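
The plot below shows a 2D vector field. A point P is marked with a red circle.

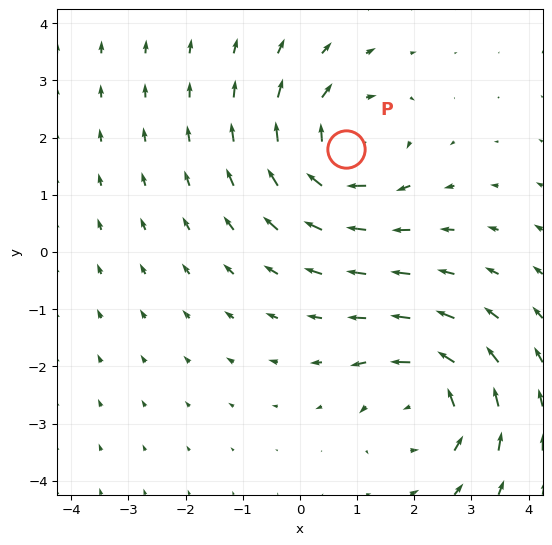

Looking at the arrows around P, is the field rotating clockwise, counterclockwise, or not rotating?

Near P at (0.8, 1.8) the arrows circulate clockwise. The curl (z-component) there is about -5; negative curl means clockwise rotation.

clockwise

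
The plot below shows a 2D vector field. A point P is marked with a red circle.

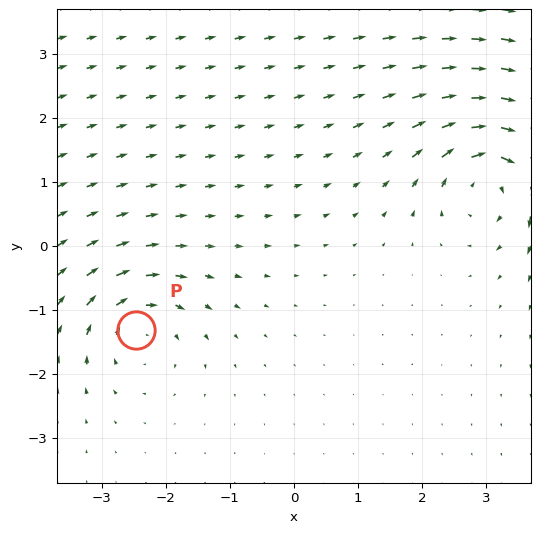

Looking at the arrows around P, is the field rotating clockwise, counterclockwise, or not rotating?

clockwise

Near P at (-2.5, -1.3) the arrows circulate clockwise. The curl (z-component) there is about -4; negative curl means clockwise rotation.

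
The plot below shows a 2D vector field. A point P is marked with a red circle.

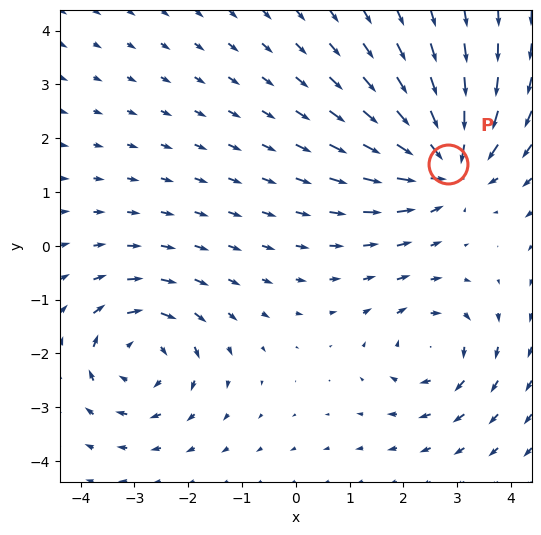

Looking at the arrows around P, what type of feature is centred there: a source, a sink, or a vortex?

sink

At P (2.8, 1.5) the arrows converge inward. Divergence about -6, curl ≈0 — negative divergence with near-zero curl is a sink.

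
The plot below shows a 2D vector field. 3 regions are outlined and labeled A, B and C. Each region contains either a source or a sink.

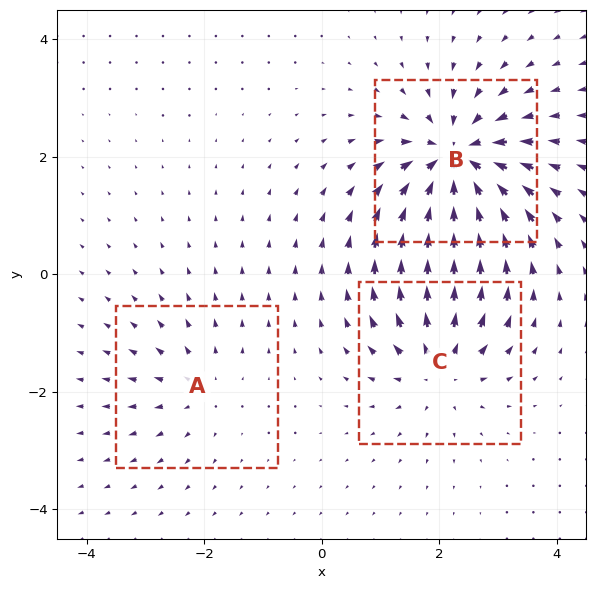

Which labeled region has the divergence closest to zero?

A

Divergence at each region's feature centre — A: about +2, B: about -6, C: about +4. Region A is closest to zero.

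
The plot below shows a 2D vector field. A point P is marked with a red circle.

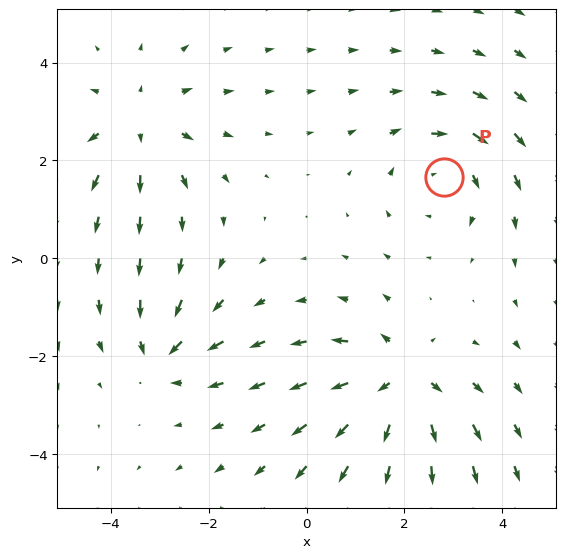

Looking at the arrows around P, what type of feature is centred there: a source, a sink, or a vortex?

vortex

At P (2.8, 1.7) the arrows circulate clockwise. Divergence ≈0, curl about -3 — near-zero divergence with nonzero curl is a vortex.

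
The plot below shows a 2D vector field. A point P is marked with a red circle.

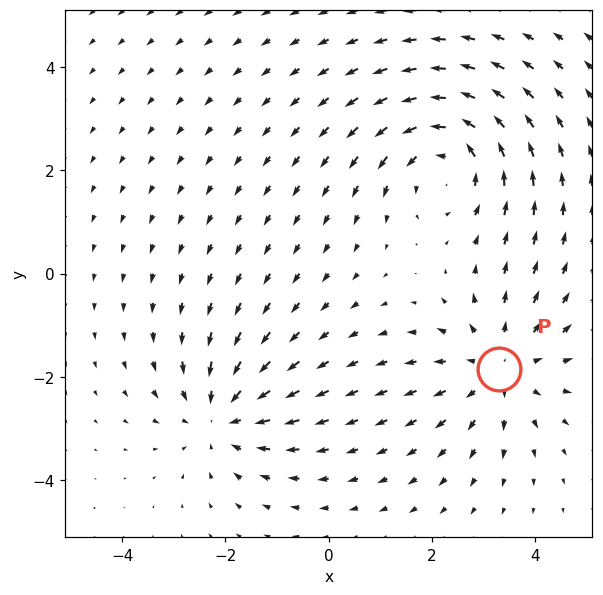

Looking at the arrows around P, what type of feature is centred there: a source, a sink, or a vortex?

At P (3.3, -1.8) the arrows spread outward. Divergence about +3, curl ≈0 — positive divergence with near-zero curl is a source.

source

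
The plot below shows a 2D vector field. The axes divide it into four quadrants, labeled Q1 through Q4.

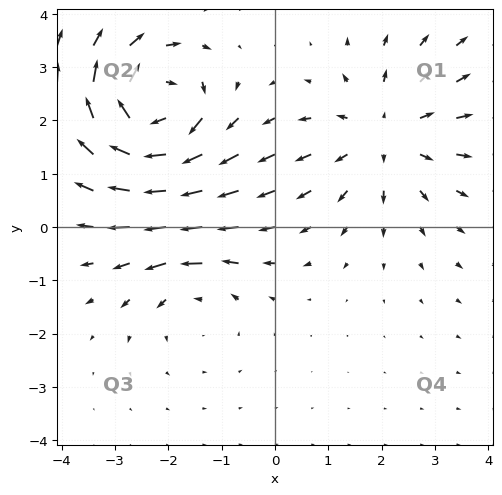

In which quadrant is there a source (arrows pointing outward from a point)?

Q1

The source sits at approximately (2.1, 1.7), which lies in quadrant Q1. The divergence there is about +3, positive as expected for a source.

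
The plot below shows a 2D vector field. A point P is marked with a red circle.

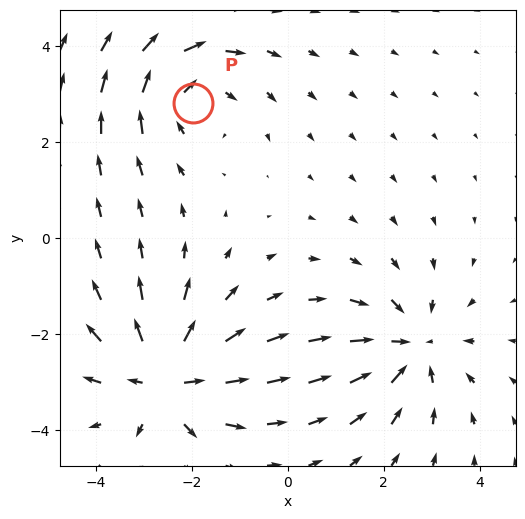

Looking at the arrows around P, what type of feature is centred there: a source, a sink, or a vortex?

vortex

At P (-2.0, 2.8) the arrows circulate clockwise. Divergence ≈0, curl about -3 — near-zero divergence with nonzero curl is a vortex.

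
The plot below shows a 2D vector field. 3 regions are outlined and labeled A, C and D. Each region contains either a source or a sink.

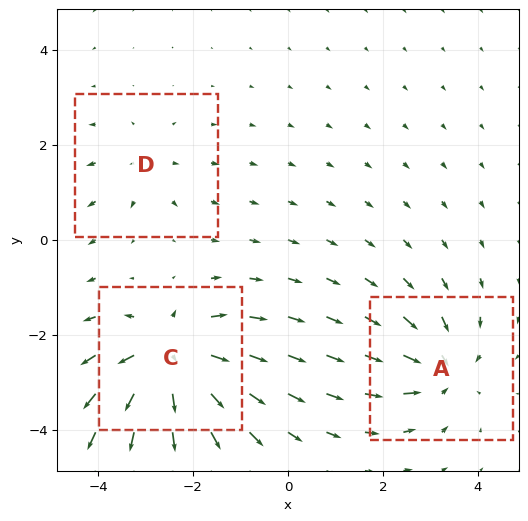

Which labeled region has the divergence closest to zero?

D

Divergence at each region's feature centre — A: about -4, C: about +6, D: about +2. Region D is closest to zero.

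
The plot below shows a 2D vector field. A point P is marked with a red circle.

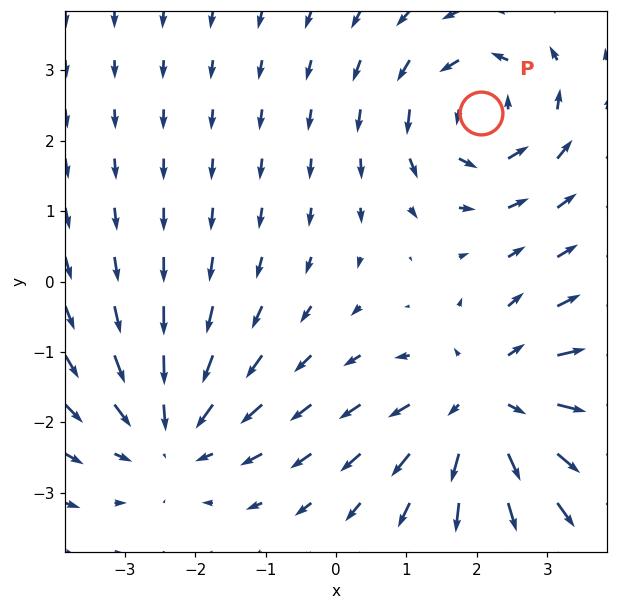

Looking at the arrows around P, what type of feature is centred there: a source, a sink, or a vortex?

vortex

At P (2.1, 2.4) the arrows circulate counterclockwise. Divergence ≈0, curl about +4 — near-zero divergence with nonzero curl is a vortex.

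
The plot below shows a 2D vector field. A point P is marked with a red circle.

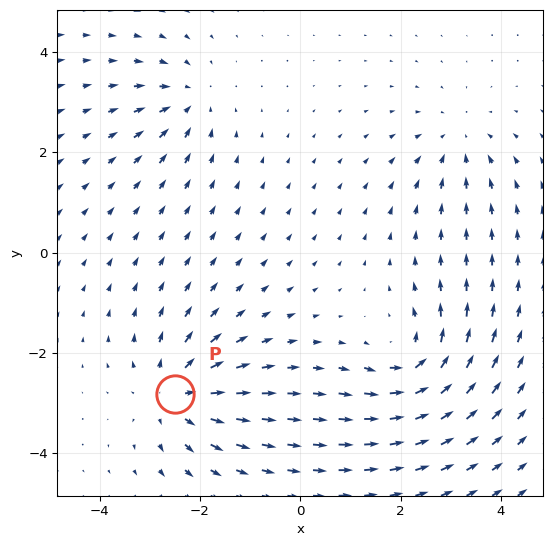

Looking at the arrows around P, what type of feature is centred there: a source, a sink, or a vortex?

At P (-2.5, -2.8) the arrows spread outward. Divergence about +5, curl ≈0 — positive divergence with near-zero curl is a source.

source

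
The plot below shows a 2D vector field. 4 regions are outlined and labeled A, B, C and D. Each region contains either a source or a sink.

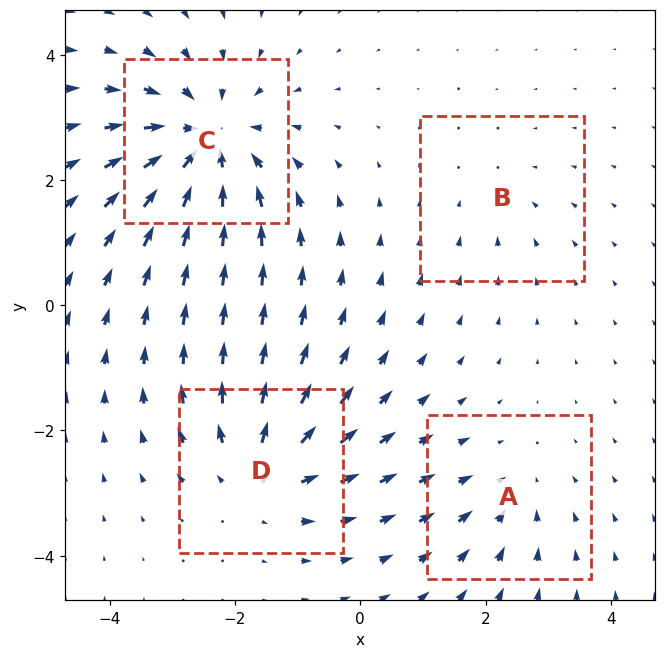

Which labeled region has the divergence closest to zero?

Divergence at each region's feature centre — A: about -3, B: about -2, C: about -7, D: about +5. Region B is closest to zero.

B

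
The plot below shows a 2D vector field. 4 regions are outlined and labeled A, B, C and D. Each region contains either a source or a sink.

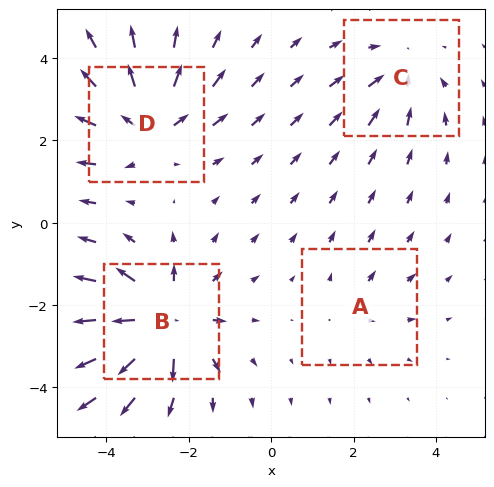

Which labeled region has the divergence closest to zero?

A

Divergence at each region's feature centre — A: about +2, B: about +7, C: about -4, D: about +6. Region A is closest to zero.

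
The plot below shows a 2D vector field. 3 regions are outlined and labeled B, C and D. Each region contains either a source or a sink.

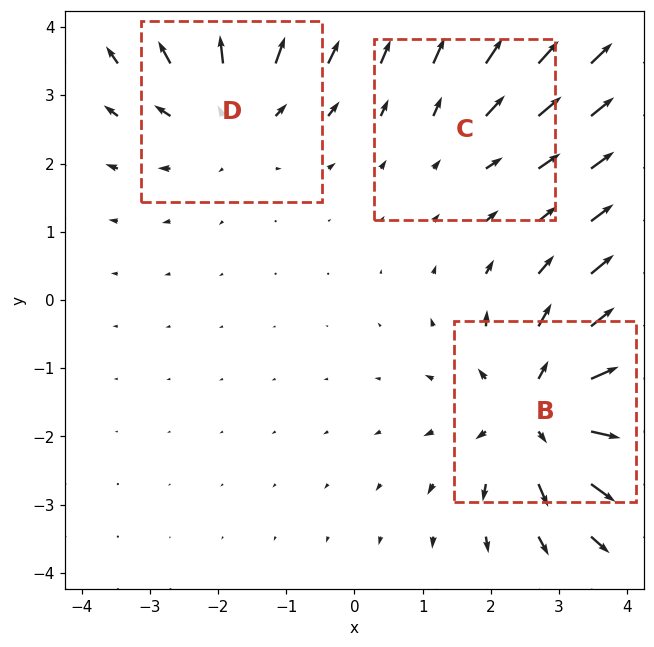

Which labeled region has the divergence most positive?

Divergence at each region's feature centre — B: about +5, C: about +2, D: about +3. Region B is most positive.

B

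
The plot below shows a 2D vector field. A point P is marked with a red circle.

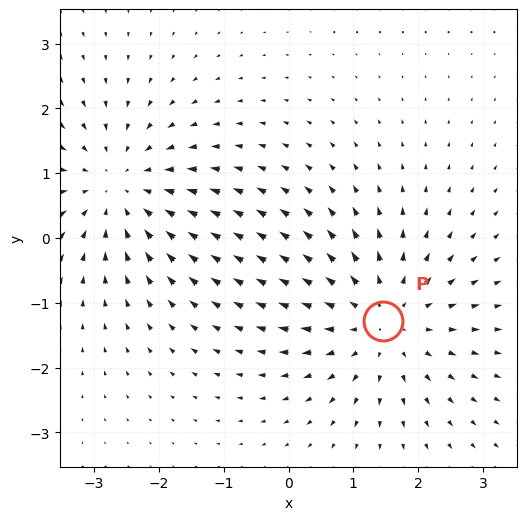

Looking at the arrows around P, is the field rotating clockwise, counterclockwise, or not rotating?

not rotating

Near P at (1.5, -1.3) the arrows show no circulation. The curl there is ≈0.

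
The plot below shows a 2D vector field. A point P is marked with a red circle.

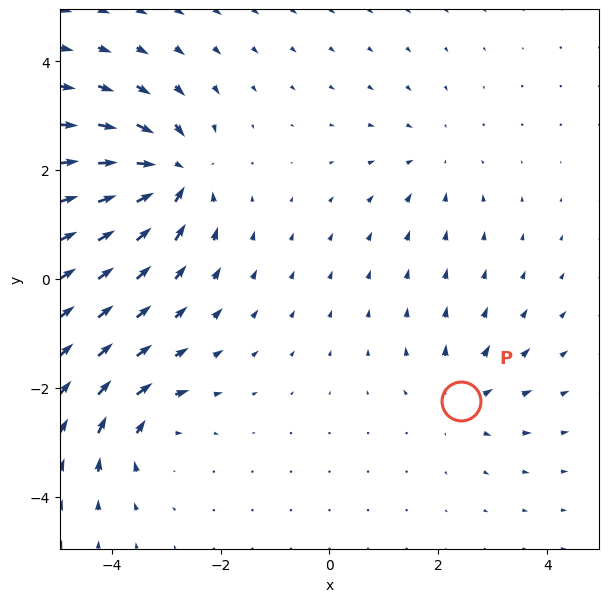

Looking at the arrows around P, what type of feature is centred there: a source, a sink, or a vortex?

source

At P (2.4, -2.2) the arrows spread outward. Divergence about +4, curl ≈0 — positive divergence with near-zero curl is a source.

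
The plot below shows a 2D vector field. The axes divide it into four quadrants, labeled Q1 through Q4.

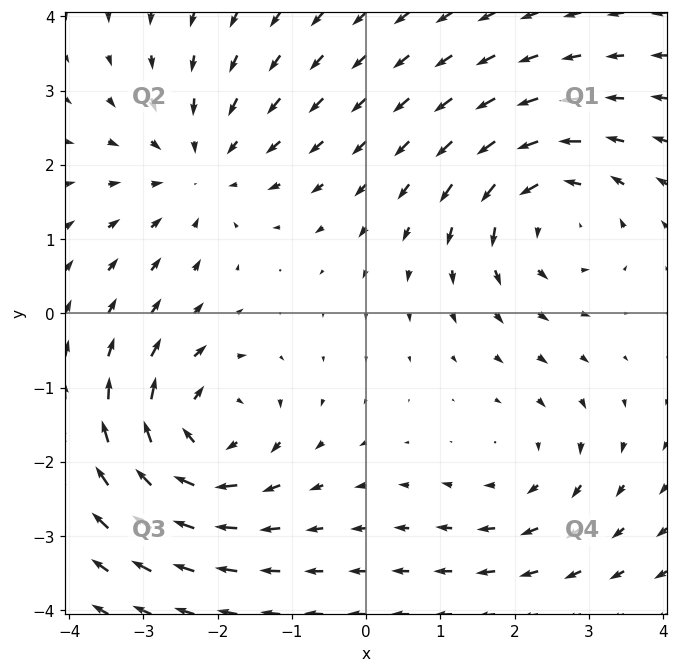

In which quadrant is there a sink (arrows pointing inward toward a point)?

Q2

The sink sits at approximately (-2.2, 1.9), which lies in quadrant Q2. The divergence there is about -3, negative as expected for a sink.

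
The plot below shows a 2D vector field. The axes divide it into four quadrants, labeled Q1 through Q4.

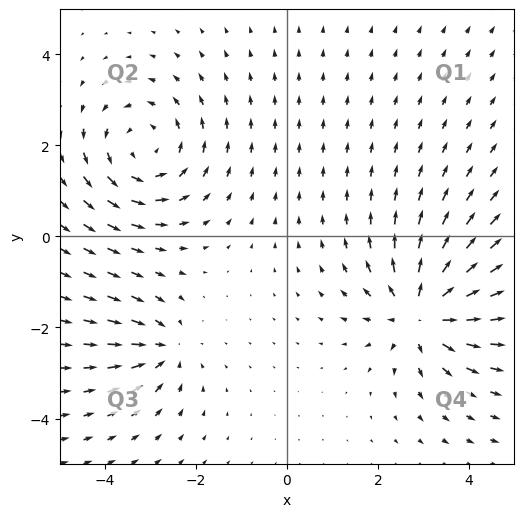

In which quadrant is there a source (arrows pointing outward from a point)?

Q4

The source sits at approximately (3.0, -1.7), which lies in quadrant Q4. The divergence there is about +5, positive as expected for a source.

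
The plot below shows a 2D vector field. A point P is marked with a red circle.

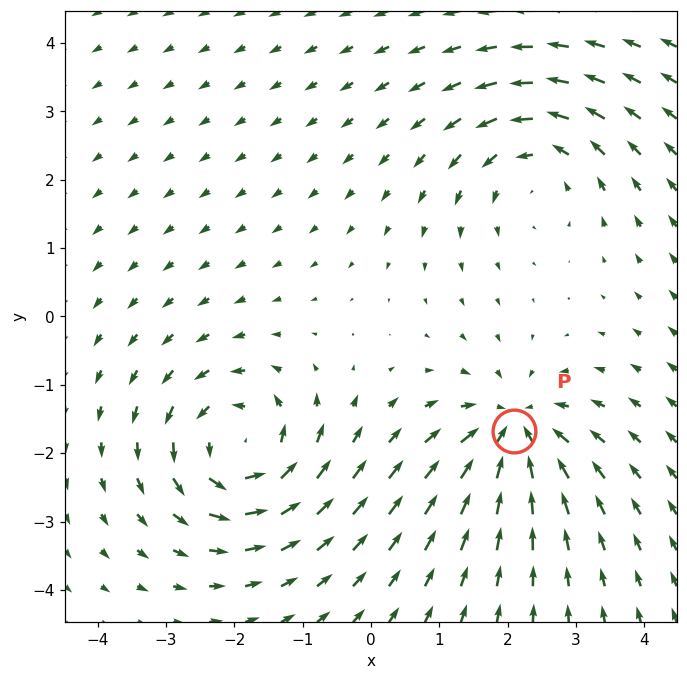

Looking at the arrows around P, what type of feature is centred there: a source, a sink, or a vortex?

sink

At P (2.1, -1.7) the arrows converge inward. Divergence about -5, curl ≈0 — negative divergence with near-zero curl is a sink.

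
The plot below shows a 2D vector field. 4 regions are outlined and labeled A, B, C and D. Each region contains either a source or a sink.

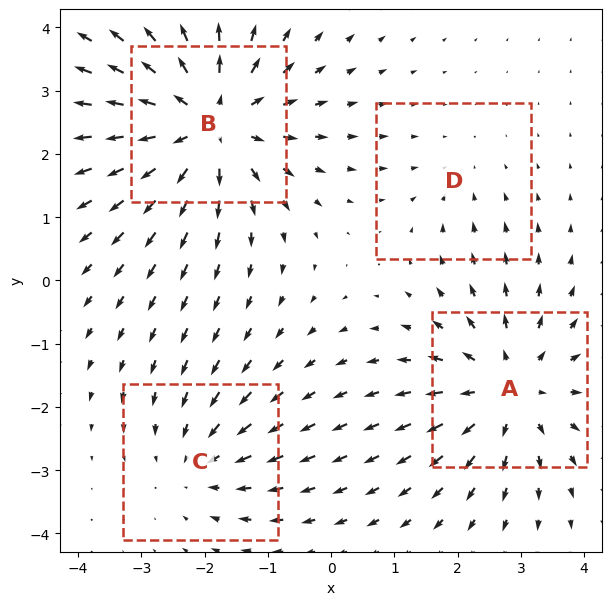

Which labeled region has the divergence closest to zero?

Divergence at each region's feature centre — A: about +5, B: about +6, C: about -3, D: about -2. Region D is closest to zero.

D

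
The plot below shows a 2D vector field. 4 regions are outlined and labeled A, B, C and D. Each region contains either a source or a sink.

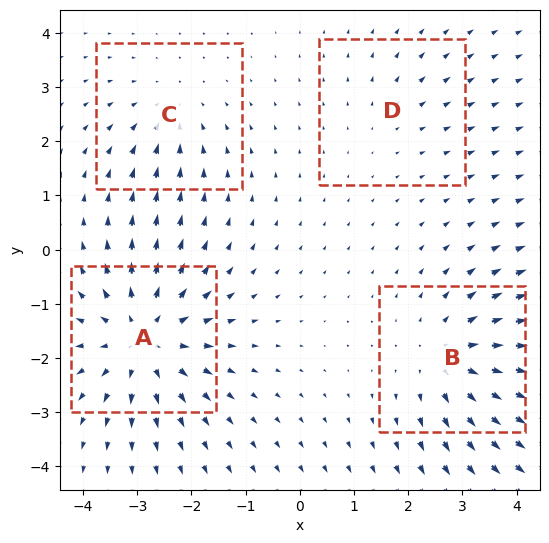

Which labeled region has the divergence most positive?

A

Divergence at each region's feature centre — A: about +6, B: about +5, C: about -3, D: about +2. Region A is most positive.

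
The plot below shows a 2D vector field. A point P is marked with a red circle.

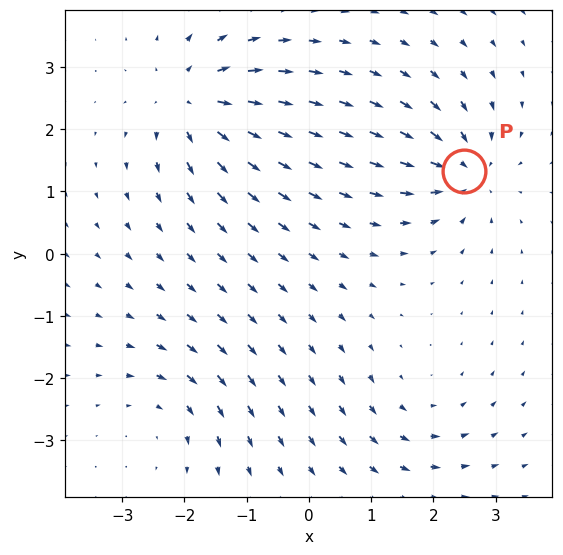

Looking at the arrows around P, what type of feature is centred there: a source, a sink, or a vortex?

sink

At P (2.5, 1.3) the arrows converge inward. Divergence about -5, curl ≈0 — negative divergence with near-zero curl is a sink.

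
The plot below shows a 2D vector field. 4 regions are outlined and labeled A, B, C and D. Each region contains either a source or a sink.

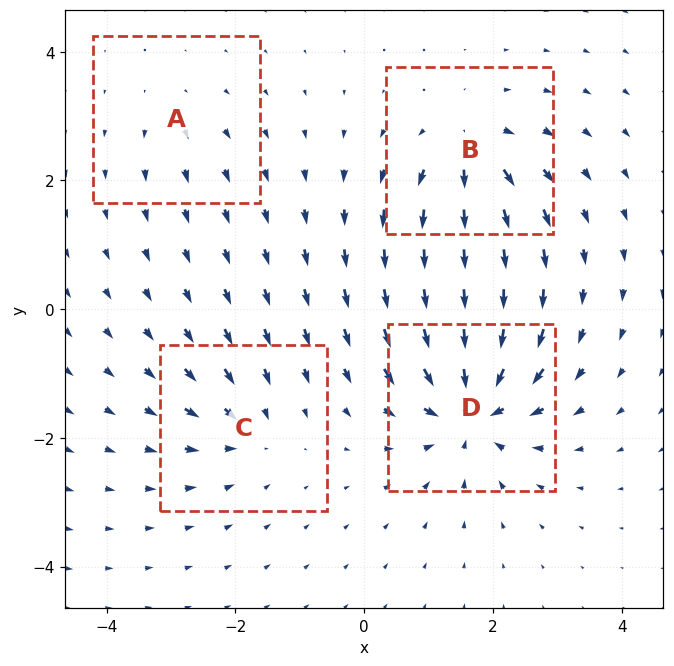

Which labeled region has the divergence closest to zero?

A

Divergence at each region's feature centre — A: about +3, B: about +6, C: about -4, D: about -9. Region A is closest to zero.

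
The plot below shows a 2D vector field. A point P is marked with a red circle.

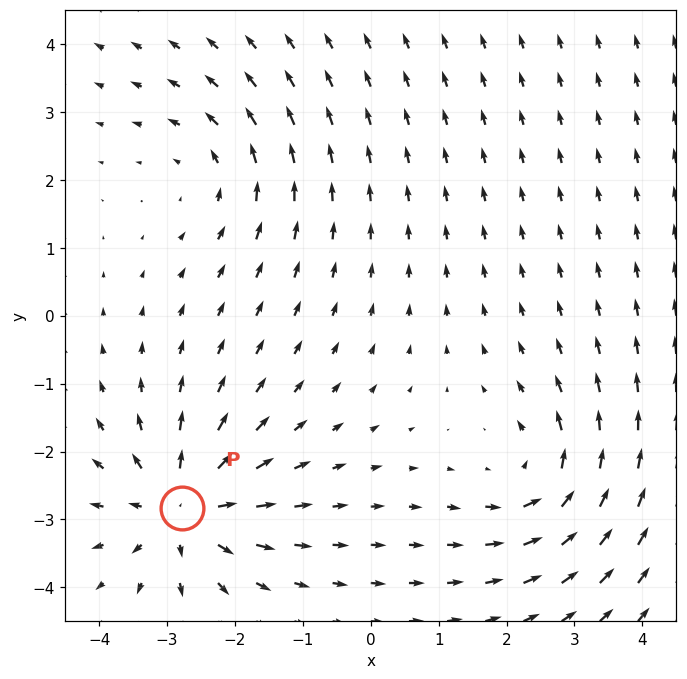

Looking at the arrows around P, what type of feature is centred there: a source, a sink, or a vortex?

source

At P (-2.8, -2.8) the arrows spread outward. Divergence about +6, curl ≈0 — positive divergence with near-zero curl is a source.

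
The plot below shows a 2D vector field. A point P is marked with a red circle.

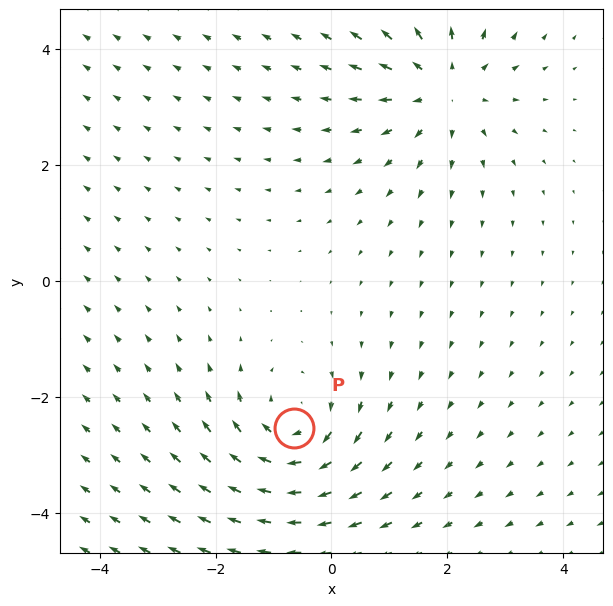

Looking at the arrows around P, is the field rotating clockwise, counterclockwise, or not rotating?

clockwise

Near P at (-0.7, -2.5) the arrows circulate clockwise. The curl (z-component) there is about -3; negative curl means clockwise rotation.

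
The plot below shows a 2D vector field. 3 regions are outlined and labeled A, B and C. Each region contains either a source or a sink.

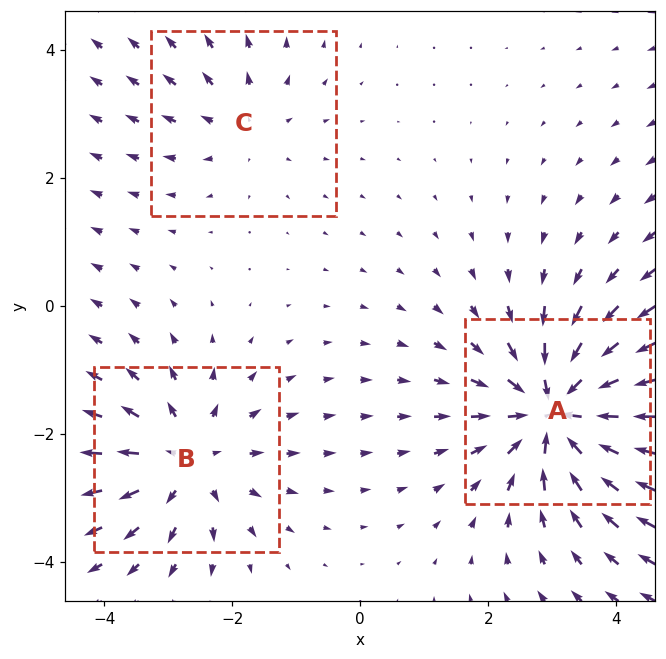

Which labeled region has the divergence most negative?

Divergence at each region's feature centre — A: about -6, B: about +4, C: about +2. Region A is most negative.

A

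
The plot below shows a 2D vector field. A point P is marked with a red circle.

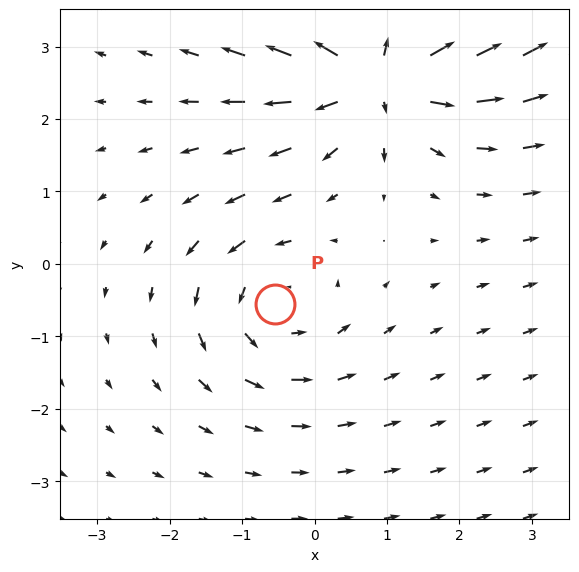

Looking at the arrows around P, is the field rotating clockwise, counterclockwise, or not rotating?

Near P at (-0.5, -0.6) the arrows circulate counterclockwise. The curl (z-component) there is about +3; positive curl means counterclockwise rotation.

counterclockwise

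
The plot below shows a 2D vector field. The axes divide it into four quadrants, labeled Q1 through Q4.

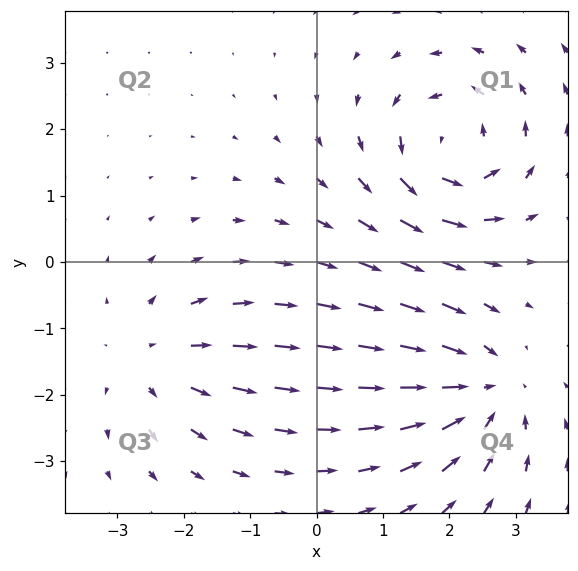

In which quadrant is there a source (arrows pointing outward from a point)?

Q3

The source sits at approximately (-2.5, -1.4), which lies in quadrant Q3. The divergence there is about +4, positive as expected for a source.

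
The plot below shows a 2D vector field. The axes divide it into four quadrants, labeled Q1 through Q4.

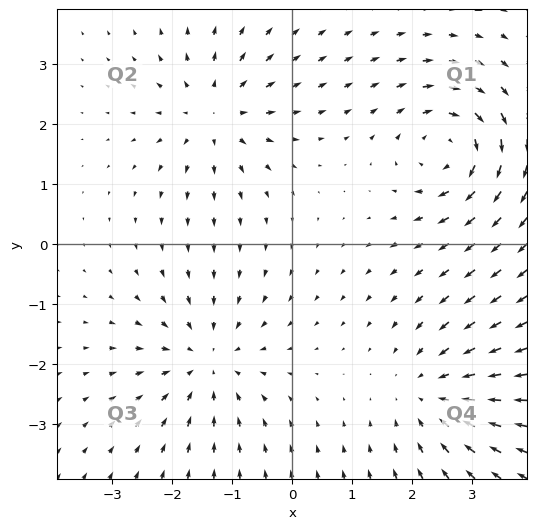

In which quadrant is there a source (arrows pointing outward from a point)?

Q2

The source sits at approximately (-1.3, 2.2), which lies in quadrant Q2. The divergence there is about +4, positive as expected for a source.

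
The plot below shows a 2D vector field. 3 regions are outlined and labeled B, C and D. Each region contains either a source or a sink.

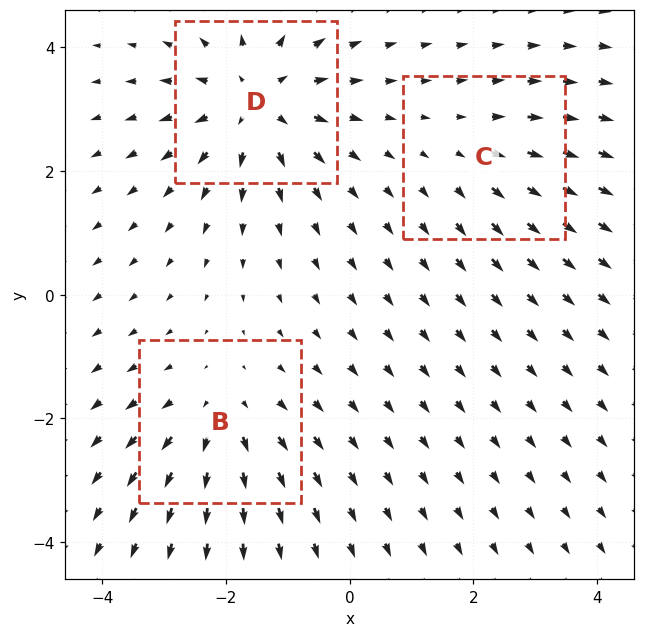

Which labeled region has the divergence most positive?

D

Divergence at each region's feature centre — B: about +3, C: about +2, D: about +5. Region D is most positive.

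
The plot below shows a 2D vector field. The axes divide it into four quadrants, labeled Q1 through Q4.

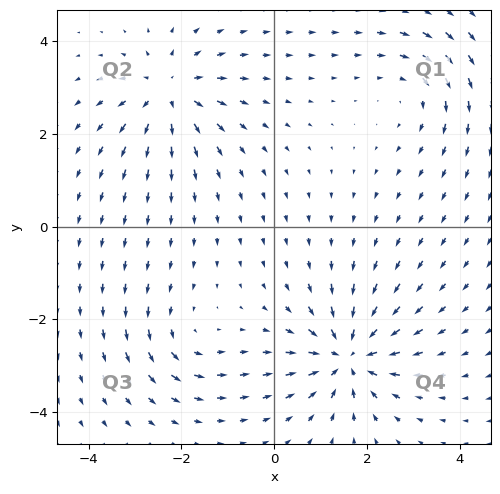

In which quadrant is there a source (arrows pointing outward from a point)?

Q2

The source sits at approximately (-2.3, 2.9), which lies in quadrant Q2. The divergence there is about +5, positive as expected for a source.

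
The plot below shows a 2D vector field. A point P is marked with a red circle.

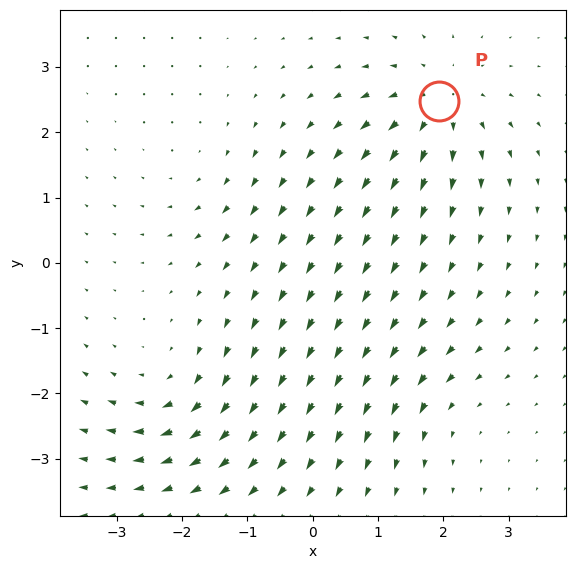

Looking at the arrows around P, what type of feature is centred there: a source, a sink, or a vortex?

At P (1.9, 2.5) the arrows spread outward. Divergence about +5, curl ≈0 — positive divergence with near-zero curl is a source.

source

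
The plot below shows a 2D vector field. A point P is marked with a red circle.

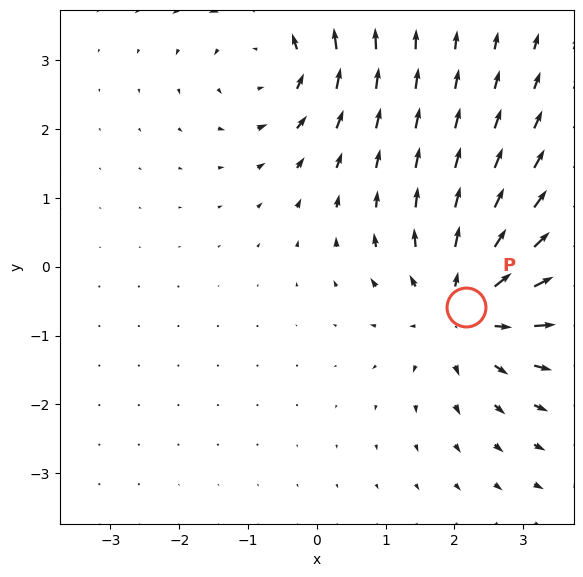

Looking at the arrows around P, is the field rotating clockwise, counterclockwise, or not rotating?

Near P at (2.2, -0.6) the arrows show no circulation. The curl there is ≈0.

not rotating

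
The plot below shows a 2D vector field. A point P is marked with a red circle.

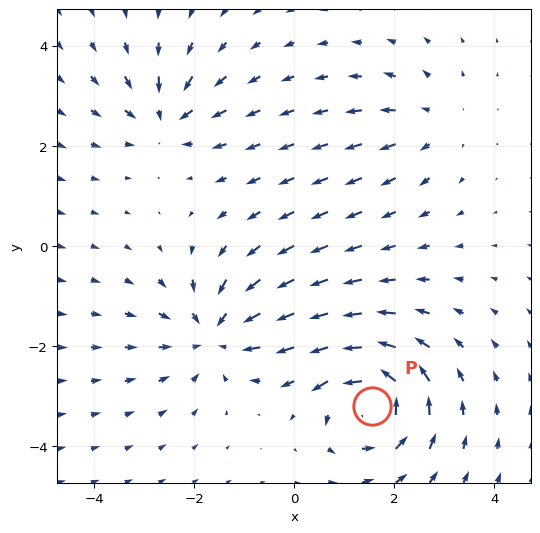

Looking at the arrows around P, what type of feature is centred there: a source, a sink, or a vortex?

At P (1.5, -3.2) the arrows circulate counterclockwise. Divergence ≈0, curl about +7 — near-zero divergence with nonzero curl is a vortex.

vortex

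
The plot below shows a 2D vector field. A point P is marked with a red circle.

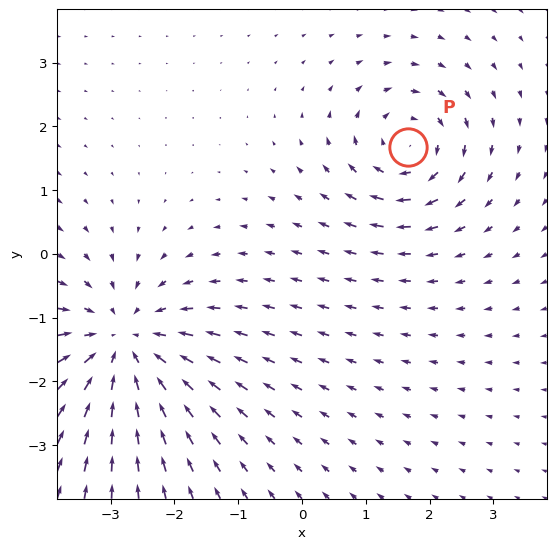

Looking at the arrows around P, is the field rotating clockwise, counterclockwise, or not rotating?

Near P at (1.7, 1.7) the arrows circulate clockwise. The curl (z-component) there is about -4; negative curl means clockwise rotation.

clockwise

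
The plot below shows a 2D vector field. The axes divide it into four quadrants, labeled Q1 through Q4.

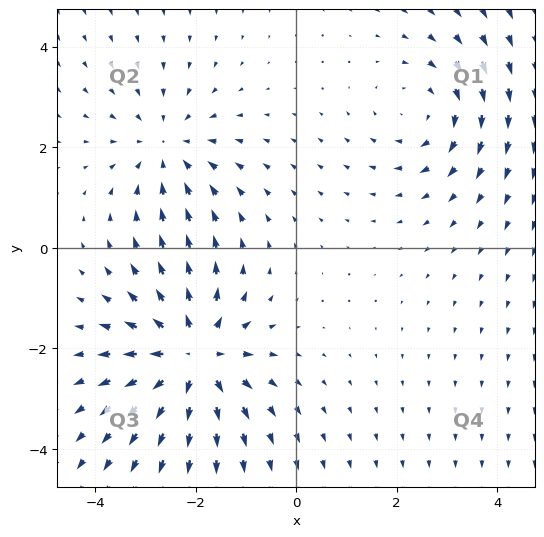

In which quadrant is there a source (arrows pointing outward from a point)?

Q3

The source sits at approximately (-2.0, -2.2), which lies in quadrant Q3. The divergence there is about +5, positive as expected for a source.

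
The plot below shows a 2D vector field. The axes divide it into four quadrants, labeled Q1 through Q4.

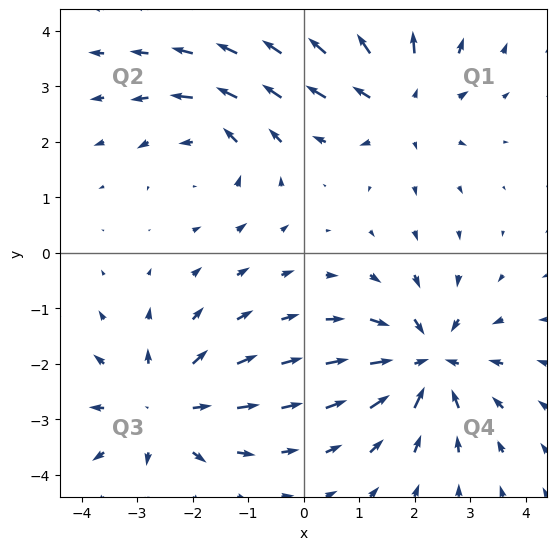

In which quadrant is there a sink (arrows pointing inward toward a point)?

Q4

The sink sits at approximately (2.2, -2.0), which lies in quadrant Q4. The divergence there is about -5, negative as expected for a sink.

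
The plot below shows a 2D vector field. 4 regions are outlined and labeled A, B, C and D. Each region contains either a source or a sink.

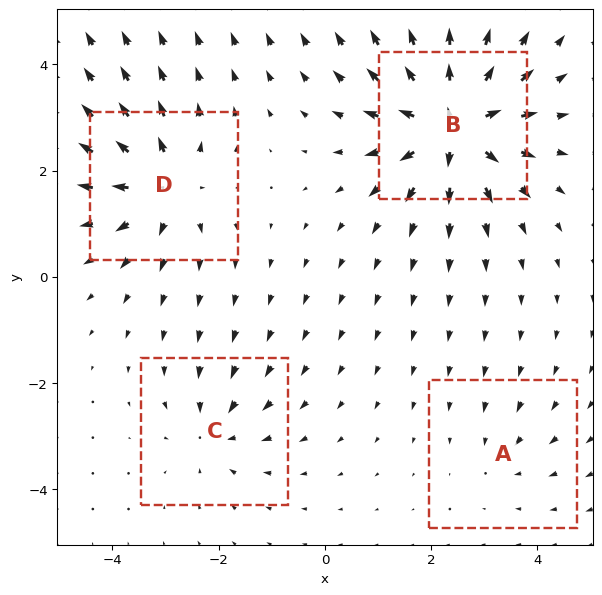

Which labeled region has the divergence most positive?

B

Divergence at each region's feature centre — A: about -2, B: about +9, C: about -4, D: about +6. Region B is most positive.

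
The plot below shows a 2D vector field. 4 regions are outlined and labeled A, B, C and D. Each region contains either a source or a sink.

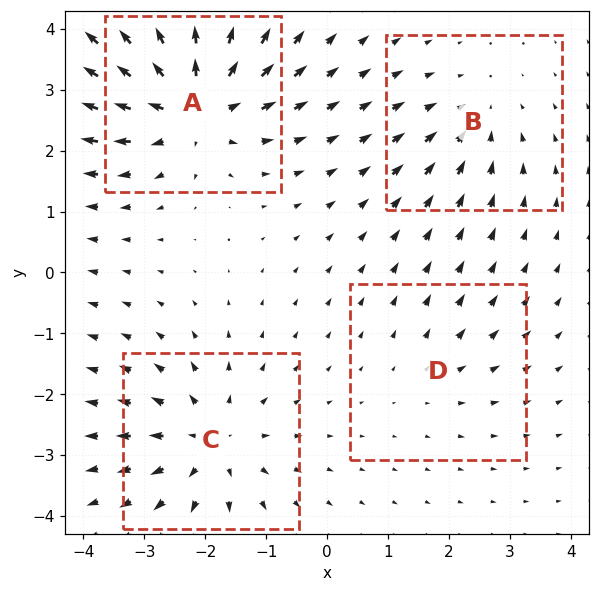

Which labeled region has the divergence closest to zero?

D

Divergence at each region's feature centre — A: about +7, B: about -3, C: about +5, D: about +2. Region D is closest to zero.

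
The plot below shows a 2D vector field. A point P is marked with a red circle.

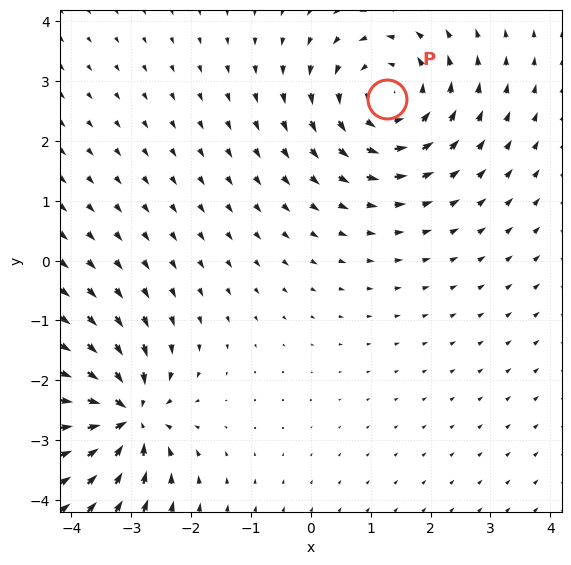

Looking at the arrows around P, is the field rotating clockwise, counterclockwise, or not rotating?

Near P at (1.3, 2.7) the arrows circulate counterclockwise. The curl (z-component) there is about +3; positive curl means counterclockwise rotation.

counterclockwise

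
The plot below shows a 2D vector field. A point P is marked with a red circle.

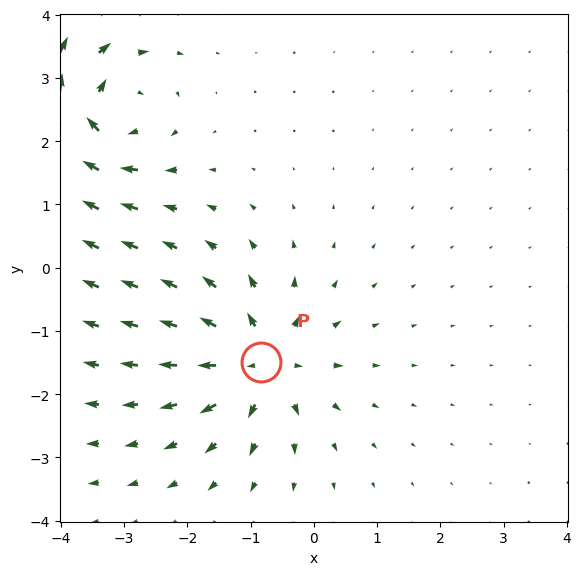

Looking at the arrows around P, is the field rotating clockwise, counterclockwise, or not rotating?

not rotating

Near P at (-0.8, -1.5) the arrows show no circulation. The curl there is ≈0.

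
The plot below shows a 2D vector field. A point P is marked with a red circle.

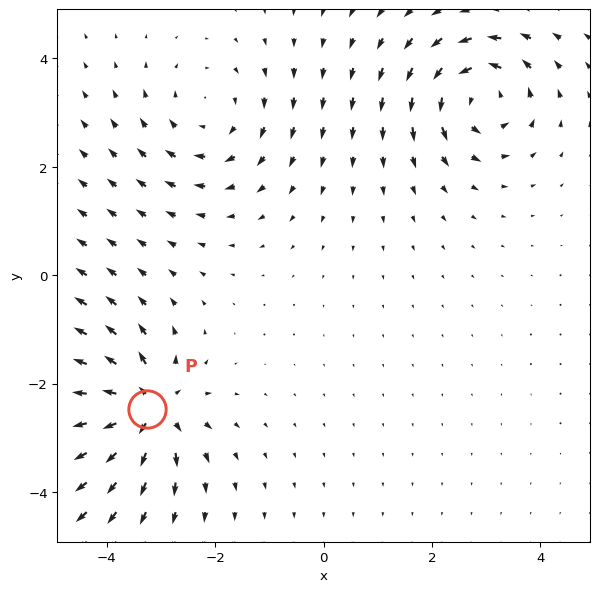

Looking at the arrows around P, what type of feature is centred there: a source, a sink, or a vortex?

At P (-3.3, -2.5) the arrows spread outward. Divergence about +6, curl ≈0 — positive divergence with near-zero curl is a source.

source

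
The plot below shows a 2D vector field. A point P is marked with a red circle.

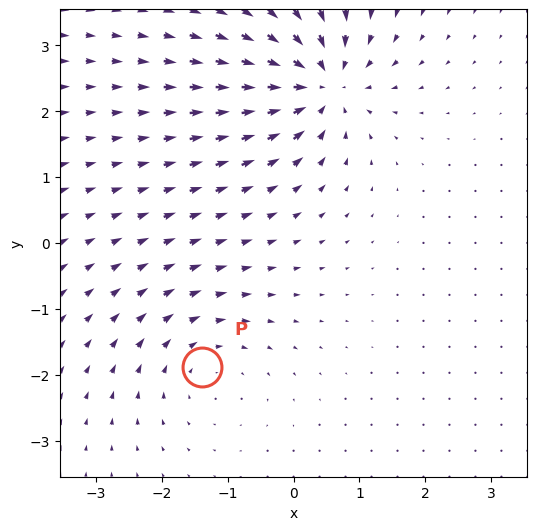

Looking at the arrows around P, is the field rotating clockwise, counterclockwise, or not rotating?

clockwise

Near P at (-1.4, -1.9) the arrows circulate clockwise. The curl (z-component) there is about -3; negative curl means clockwise rotation.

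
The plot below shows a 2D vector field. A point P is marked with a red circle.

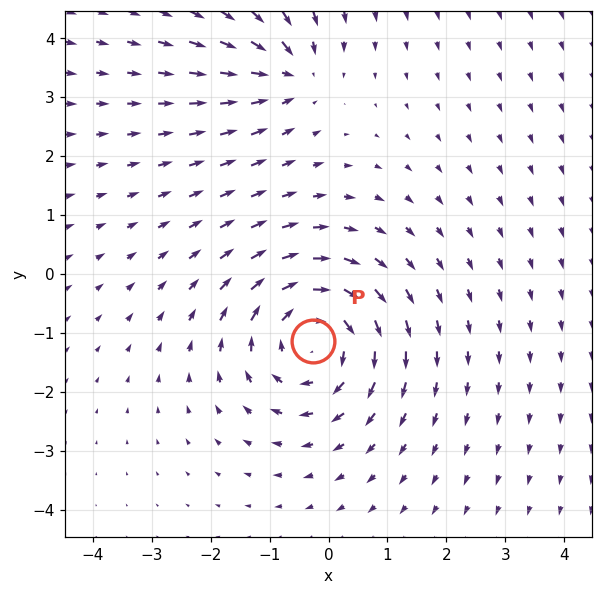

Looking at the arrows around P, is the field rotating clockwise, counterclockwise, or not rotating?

clockwise

Near P at (-0.3, -1.1) the arrows circulate clockwise. The curl (z-component) there is about -4; negative curl means clockwise rotation.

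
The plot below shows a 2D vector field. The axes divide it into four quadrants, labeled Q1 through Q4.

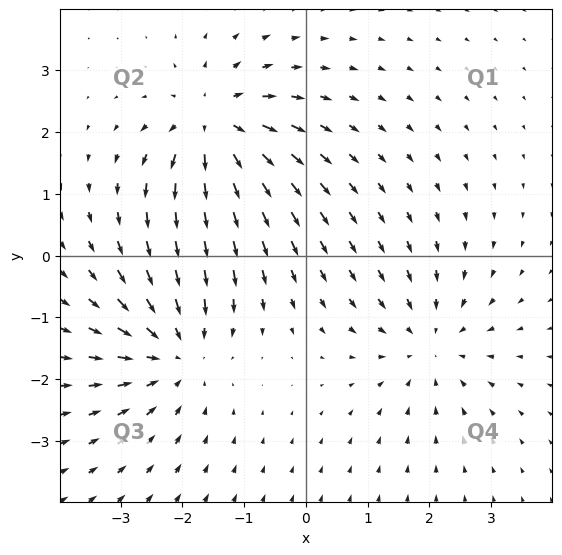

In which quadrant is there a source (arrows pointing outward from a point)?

Q2

The source sits at approximately (-1.5, 2.1), which lies in quadrant Q2. The divergence there is about +5, positive as expected for a source.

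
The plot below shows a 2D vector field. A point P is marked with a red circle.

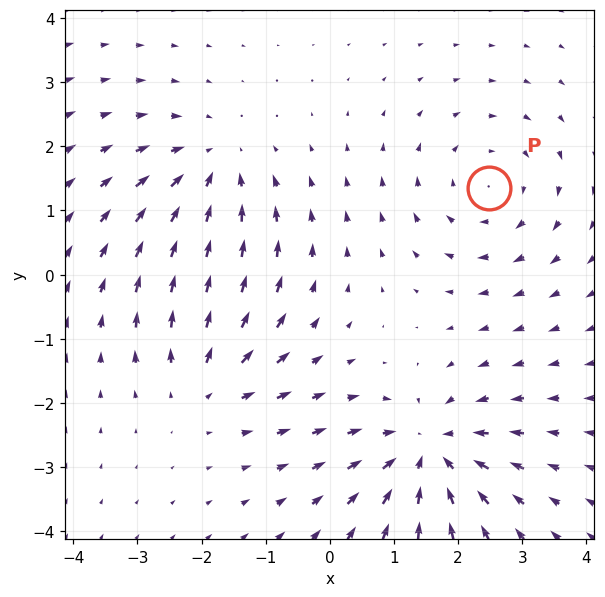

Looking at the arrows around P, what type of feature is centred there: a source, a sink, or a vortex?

vortex

At P (2.5, 1.4) the arrows circulate clockwise. Divergence ≈0, curl about -3 — near-zero divergence with nonzero curl is a vortex.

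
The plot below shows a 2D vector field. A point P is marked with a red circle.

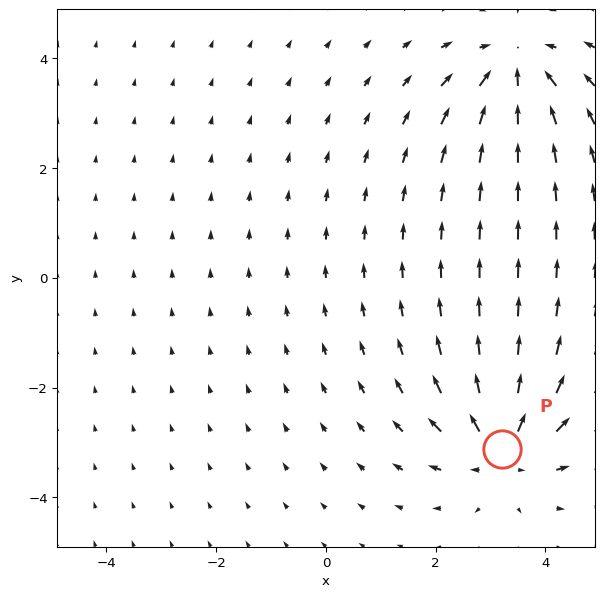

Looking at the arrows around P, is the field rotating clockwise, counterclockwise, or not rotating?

Near P at (3.2, -3.1) the arrows show no circulation. The curl there is ≈0.

not rotating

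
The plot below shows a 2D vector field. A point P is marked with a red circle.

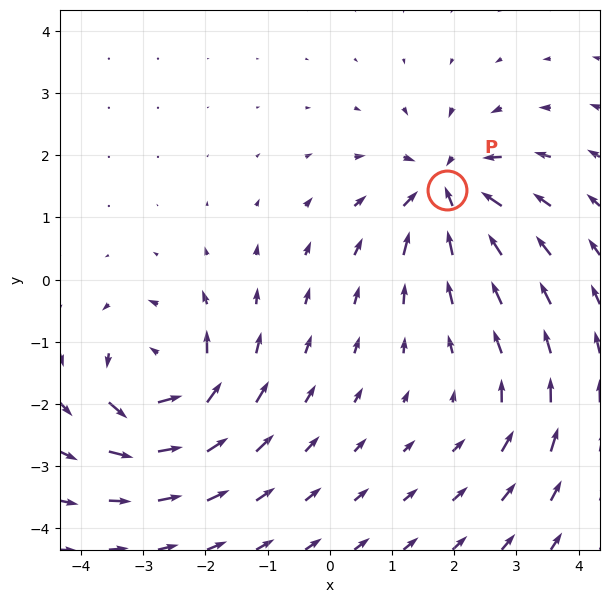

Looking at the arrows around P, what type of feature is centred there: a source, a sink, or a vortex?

At P (1.9, 1.4) the arrows converge inward. Divergence about -6, curl ≈0 — negative divergence with near-zero curl is a sink.

sink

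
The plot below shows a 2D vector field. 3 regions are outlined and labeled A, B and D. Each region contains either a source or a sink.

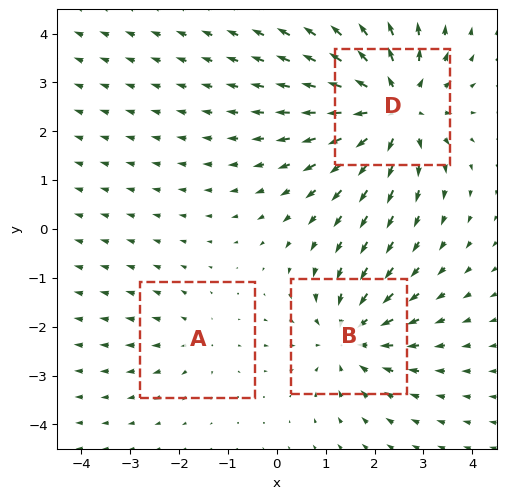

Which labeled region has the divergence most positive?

D

Divergence at each region's feature centre — A: about +2, B: about -3, D: about +5. Region D is most positive.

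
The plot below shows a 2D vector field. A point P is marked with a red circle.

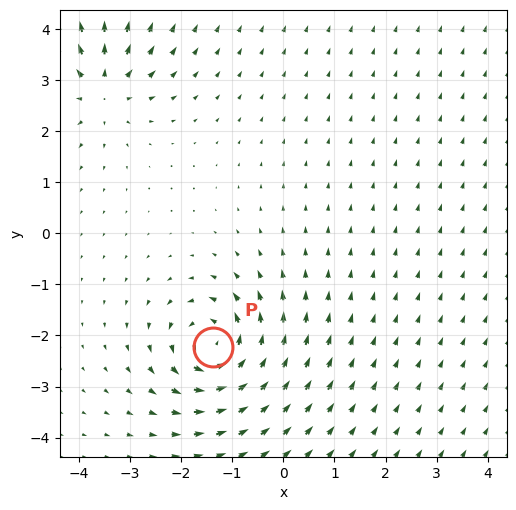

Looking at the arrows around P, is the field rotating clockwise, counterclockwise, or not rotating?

counterclockwise

Near P at (-1.4, -2.2) the arrows circulate counterclockwise. The curl (z-component) there is about +6; positive curl means counterclockwise rotation.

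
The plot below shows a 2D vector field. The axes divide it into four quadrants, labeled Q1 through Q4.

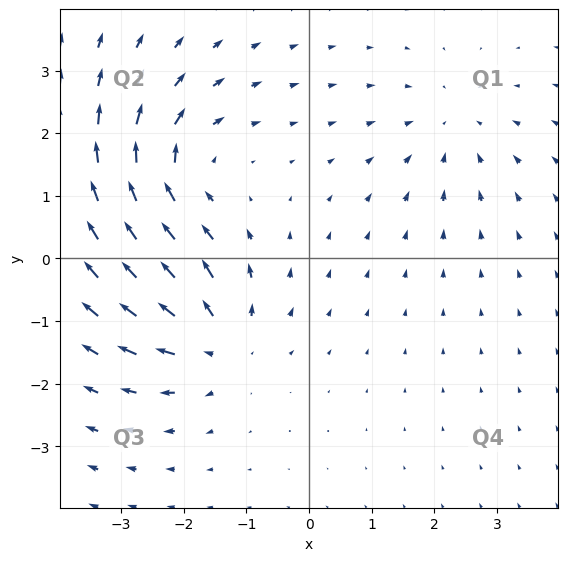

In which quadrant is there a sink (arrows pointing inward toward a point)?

Q1

The sink sits at approximately (2.3, 2.1), which lies in quadrant Q1. The divergence there is about -3, negative as expected for a sink.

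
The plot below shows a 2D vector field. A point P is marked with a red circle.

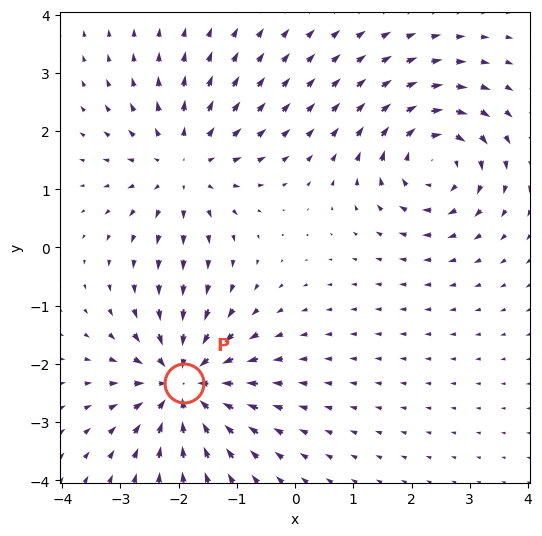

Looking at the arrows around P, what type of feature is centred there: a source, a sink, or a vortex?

sink

At P (-1.9, -2.3) the arrows converge inward. Divergence about -6, curl ≈0 — negative divergence with near-zero curl is a sink.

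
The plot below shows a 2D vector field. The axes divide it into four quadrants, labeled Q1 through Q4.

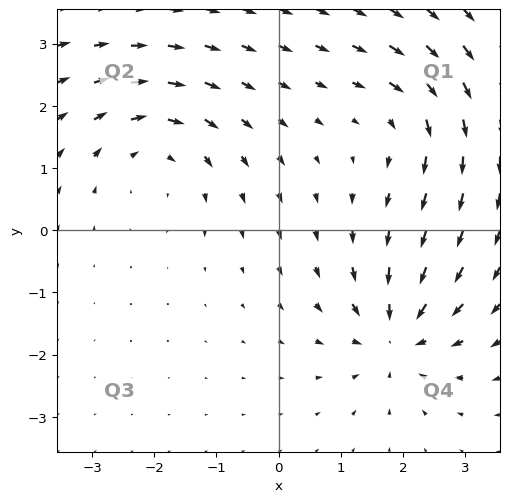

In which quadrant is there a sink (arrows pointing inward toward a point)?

Q4

The sink sits at approximately (1.9, -1.7), which lies in quadrant Q4. The divergence there is about -5, negative as expected for a sink.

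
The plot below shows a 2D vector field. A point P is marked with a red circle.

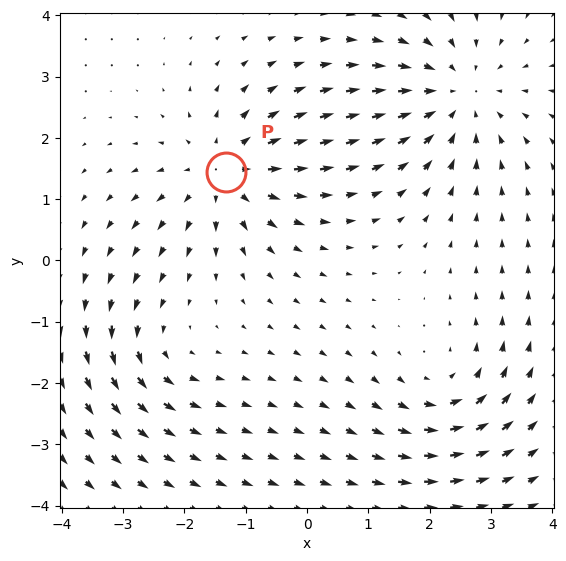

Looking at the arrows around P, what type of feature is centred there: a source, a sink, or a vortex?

At P (-1.3, 1.4) the arrows spread outward. Divergence about +4, curl ≈0 — positive divergence with near-zero curl is a source.

source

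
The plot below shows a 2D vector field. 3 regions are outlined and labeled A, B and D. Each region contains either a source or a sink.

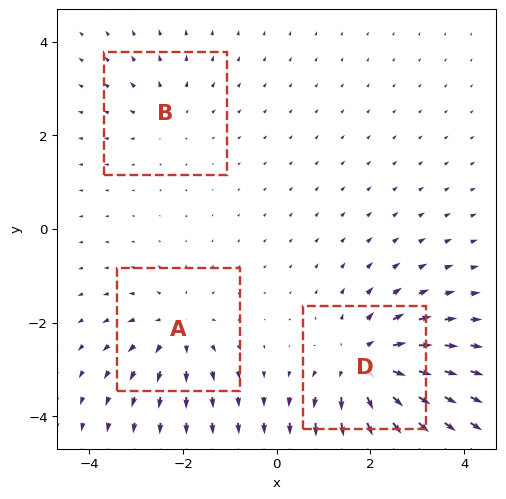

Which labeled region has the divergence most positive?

Divergence at each region's feature centre — A: about +3, B: about +2, D: about +5. Region D is most positive.

D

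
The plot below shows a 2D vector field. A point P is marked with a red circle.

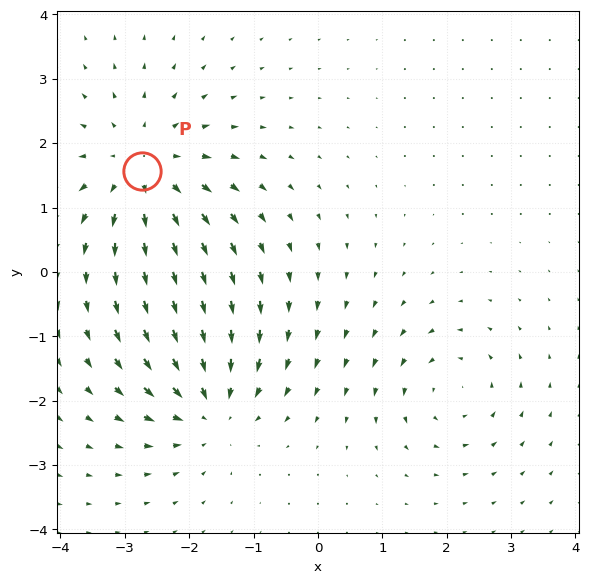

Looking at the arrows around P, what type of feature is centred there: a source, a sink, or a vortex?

source

At P (-2.7, 1.6) the arrows spread outward. Divergence about +4, curl ≈0 — positive divergence with near-zero curl is a source.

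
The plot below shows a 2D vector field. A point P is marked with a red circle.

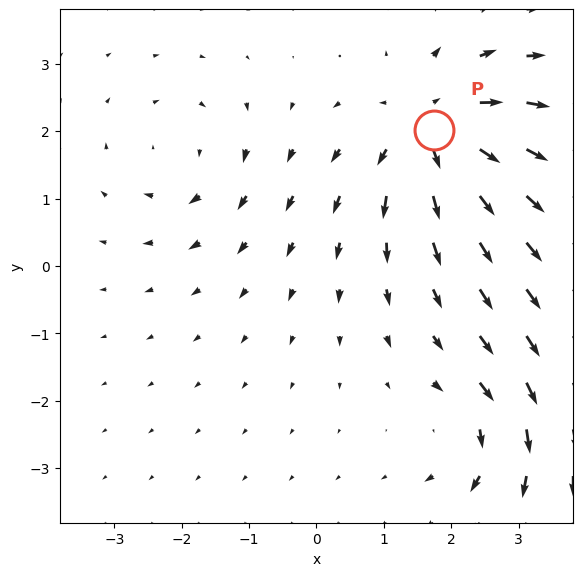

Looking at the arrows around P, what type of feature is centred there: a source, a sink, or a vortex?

At P (1.7, 2.0) the arrows spread outward. Divergence about +5, curl ≈0 — positive divergence with near-zero curl is a source.

source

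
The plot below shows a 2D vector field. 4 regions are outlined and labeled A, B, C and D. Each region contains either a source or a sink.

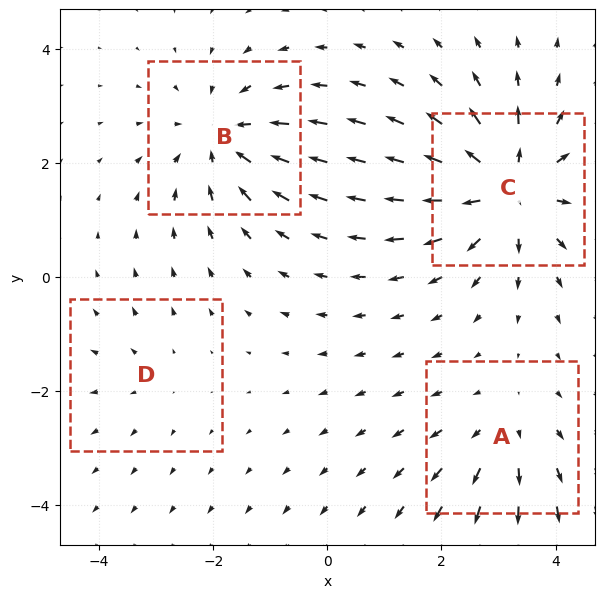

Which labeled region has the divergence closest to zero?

Divergence at each region's feature centre — A: about +3, B: about -5, C: about +6, D: about +2. Region D is closest to zero.

D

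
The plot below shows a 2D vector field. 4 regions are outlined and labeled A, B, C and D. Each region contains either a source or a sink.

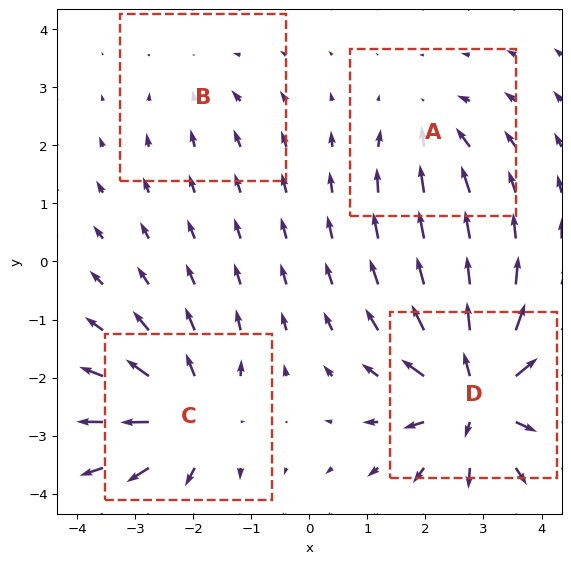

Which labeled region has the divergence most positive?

D

Divergence at each region's feature centre — A: about -4, B: about -2, C: about +6, D: about +8. Region D is most positive.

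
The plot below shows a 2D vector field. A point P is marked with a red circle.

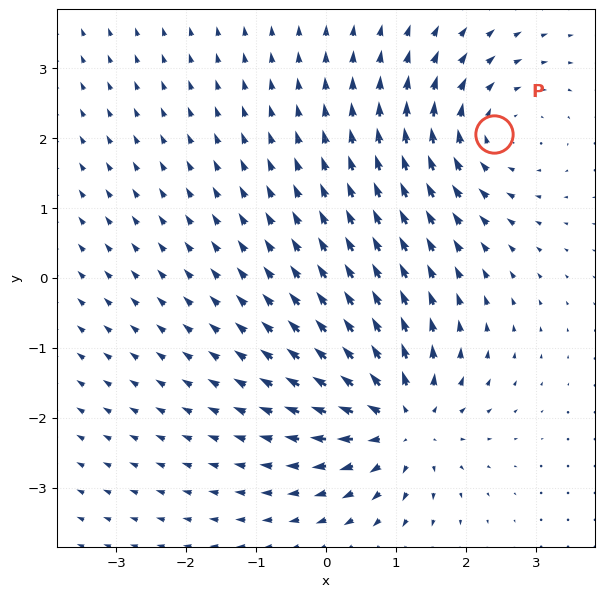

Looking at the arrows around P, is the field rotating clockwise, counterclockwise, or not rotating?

Near P at (2.4, 2.0) the arrows circulate clockwise. The curl (z-component) there is about -4; negative curl means clockwise rotation.

clockwise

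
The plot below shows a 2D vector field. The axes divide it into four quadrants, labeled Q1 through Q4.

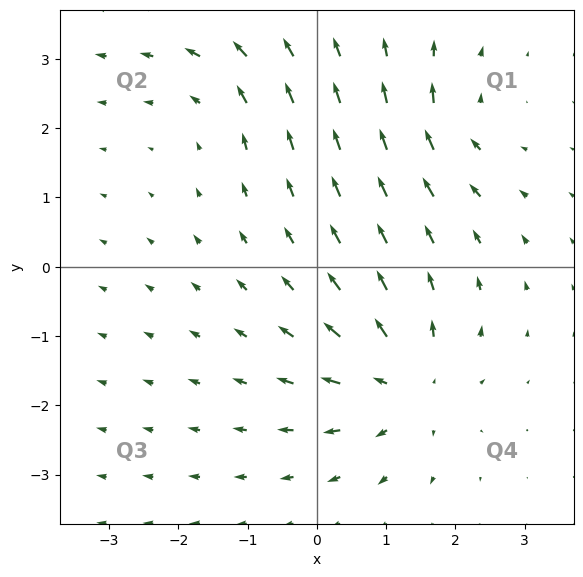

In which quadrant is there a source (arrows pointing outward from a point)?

Q4

The source sits at approximately (1.3, -1.7), which lies in quadrant Q4. The divergence there is about +5, positive as expected for a source.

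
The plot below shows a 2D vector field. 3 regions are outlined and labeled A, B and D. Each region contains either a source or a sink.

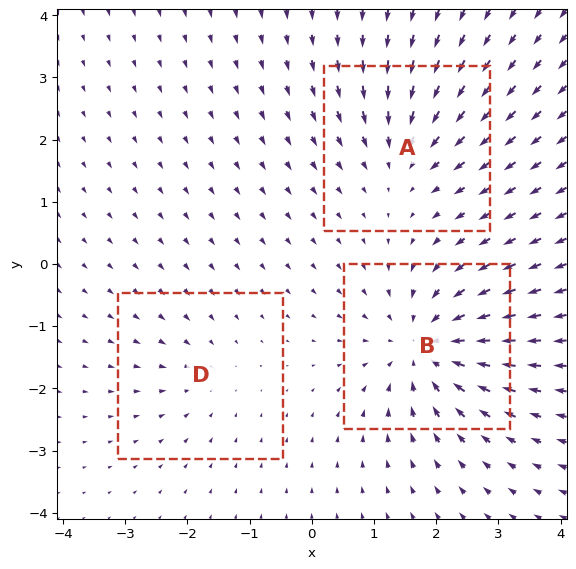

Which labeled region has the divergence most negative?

B

Divergence at each region's feature centre — A: about -3, B: about -5, D: about -2. Region B is most negative.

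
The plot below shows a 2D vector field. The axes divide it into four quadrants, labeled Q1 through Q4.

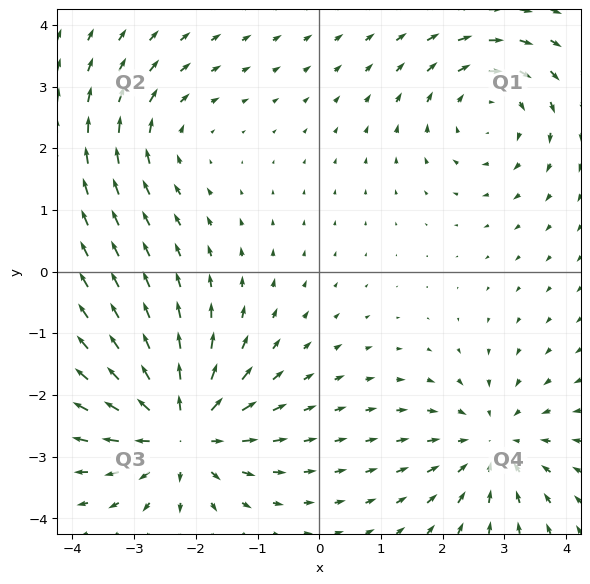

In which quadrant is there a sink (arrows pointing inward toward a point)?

The sink sits at approximately (2.8, -2.8), which lies in quadrant Q4. The divergence there is about -4, negative as expected for a sink.

Q4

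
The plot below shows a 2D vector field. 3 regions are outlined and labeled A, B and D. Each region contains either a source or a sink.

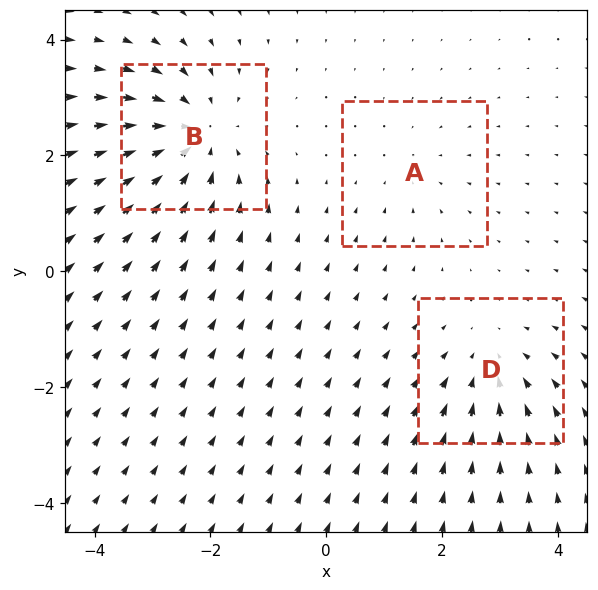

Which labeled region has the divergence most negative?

Divergence at each region's feature centre — A: about -2, B: about -5, D: about -3. Region B is most negative.

B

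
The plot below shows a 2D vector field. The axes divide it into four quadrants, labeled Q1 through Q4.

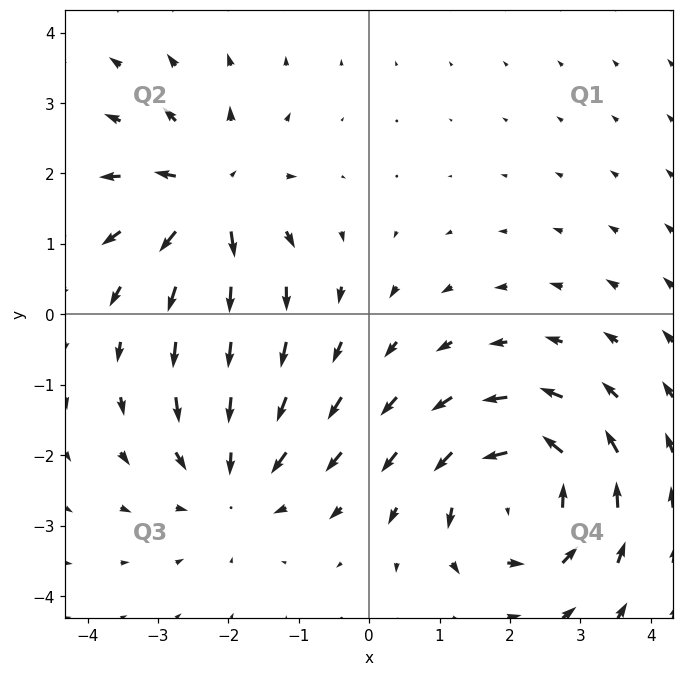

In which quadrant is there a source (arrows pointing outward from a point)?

Q2

The source sits at approximately (-2.3, 1.7), which lies in quadrant Q2. The divergence there is about +4, positive as expected for a source.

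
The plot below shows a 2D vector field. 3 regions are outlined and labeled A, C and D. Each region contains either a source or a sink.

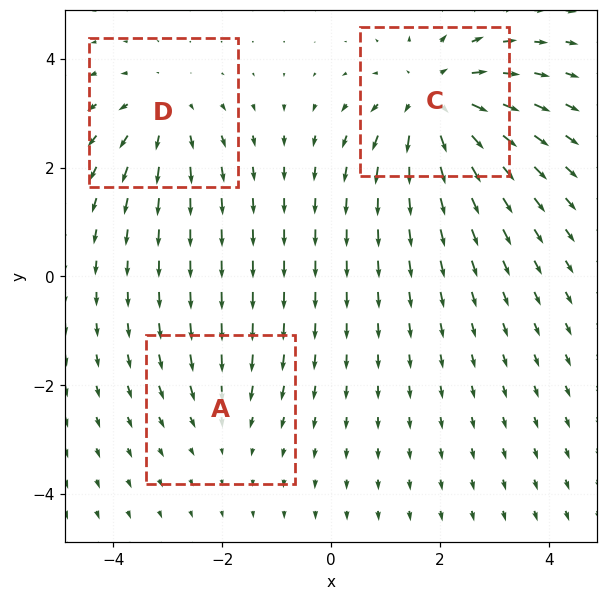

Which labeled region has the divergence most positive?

C

Divergence at each region's feature centre — A: about -2, C: about +5, D: about +3. Region C is most positive.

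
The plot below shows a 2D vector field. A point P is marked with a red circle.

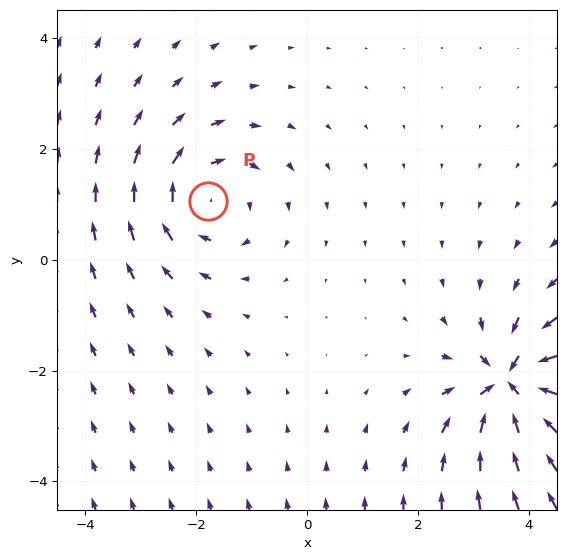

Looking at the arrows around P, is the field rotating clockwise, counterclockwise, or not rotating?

clockwise

Near P at (-1.8, 1.1) the arrows circulate clockwise. The curl (z-component) there is about -3; negative curl means clockwise rotation.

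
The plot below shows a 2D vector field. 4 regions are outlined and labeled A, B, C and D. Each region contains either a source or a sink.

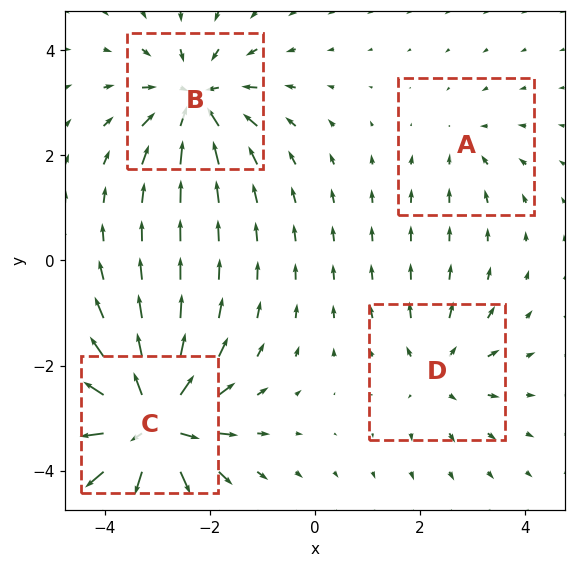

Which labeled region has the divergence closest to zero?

A

Divergence at each region's feature centre — A: about -2, B: about -5, C: about +8, D: about +3. Region A is closest to zero.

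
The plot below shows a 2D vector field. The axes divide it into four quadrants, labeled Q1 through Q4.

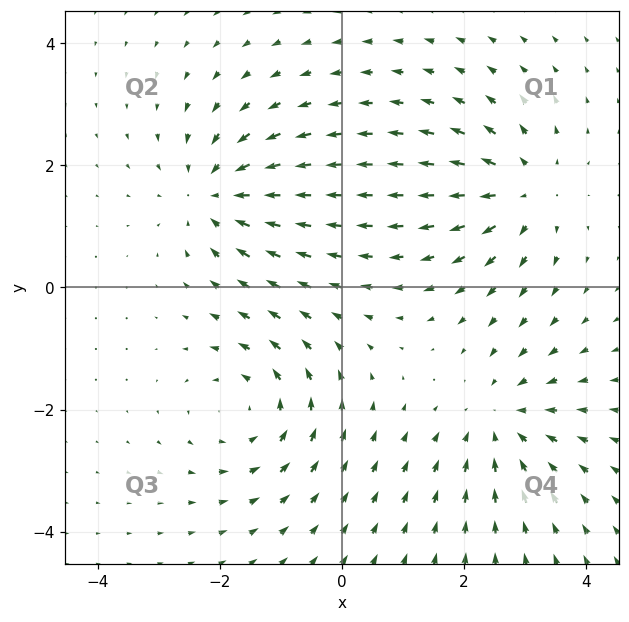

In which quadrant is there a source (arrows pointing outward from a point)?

The source sits at approximately (3.0, 1.6), which lies in quadrant Q1. The divergence there is about +4, positive as expected for a source.

Q1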